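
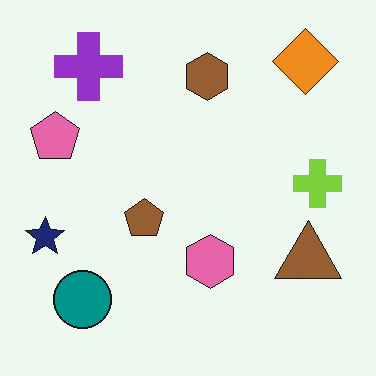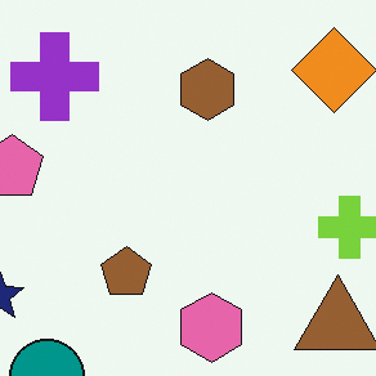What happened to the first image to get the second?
The image was cropped to a modestly smaller region and rescaled.

The visible shapes are larger and the field of view is narrower; shapes near the original edges may be partly or wholly outside the frame — a crop-and-rescale.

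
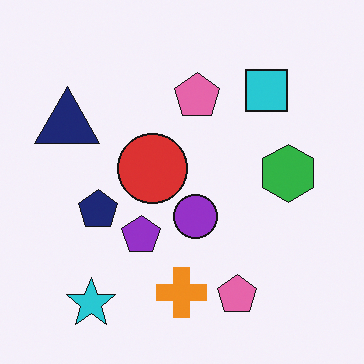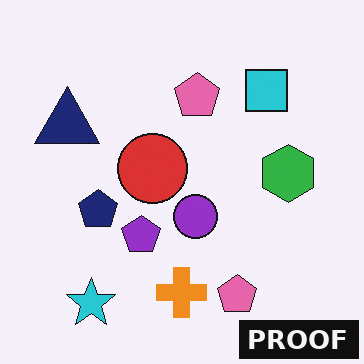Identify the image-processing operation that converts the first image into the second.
The image was watermarked with the text "PROOF" in the lower-right corner.

A dark label reading "PROOF" appears in the lower-right corner.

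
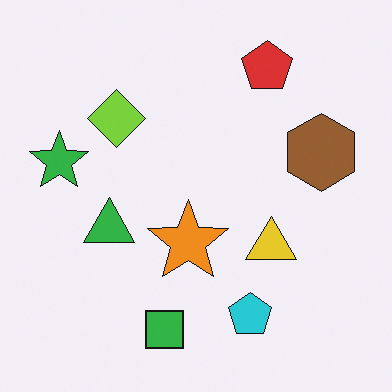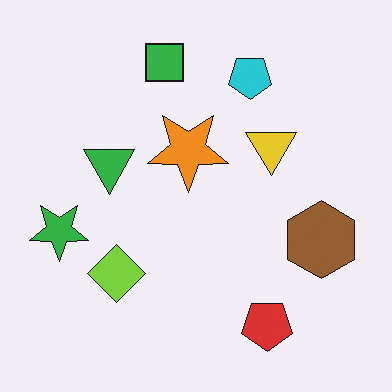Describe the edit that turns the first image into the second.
The image was flipped vertically (top ↔ bottom).

The green square is in the bottom of the first image and the top of the second — shapes on opposite sides of the horizontal midline have swapped in a mirror flip.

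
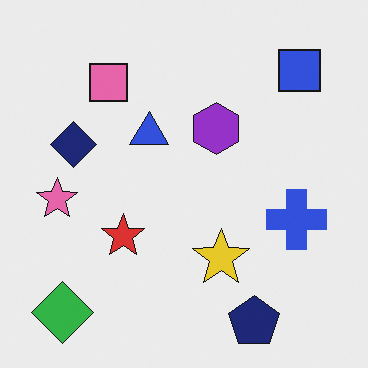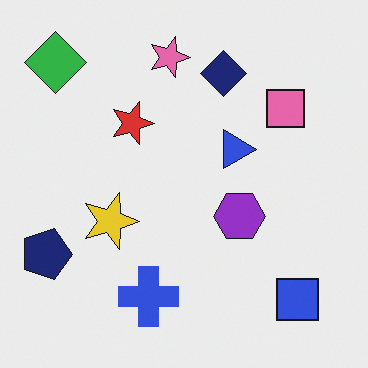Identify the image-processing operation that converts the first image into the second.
The second image is the first rotated 90° clockwise.

The green diamond sits in the bottom-left of the first image and the top-left of the second — consistent with a whole-image 90° clockwise rotation.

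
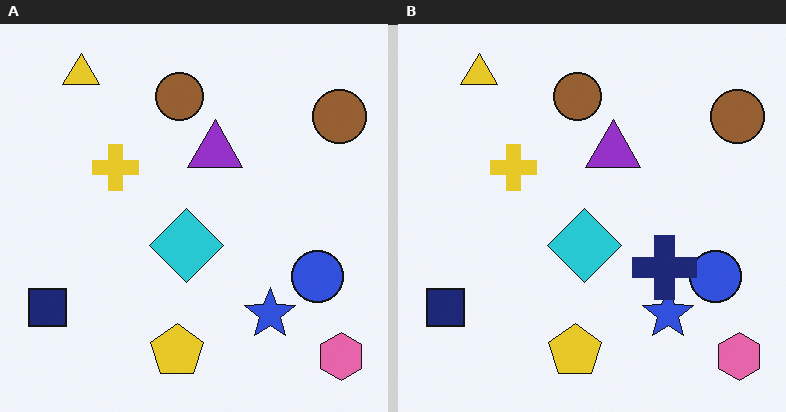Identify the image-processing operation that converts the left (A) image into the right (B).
It was overlaid with an additional navy cross.

A navy cross appears in the right (B) image that is absent from the left (A).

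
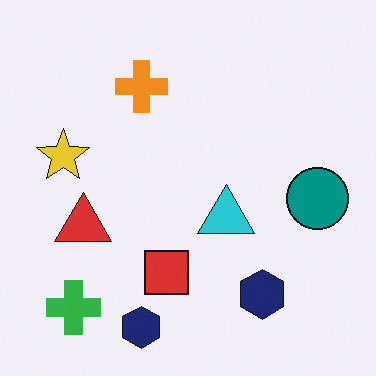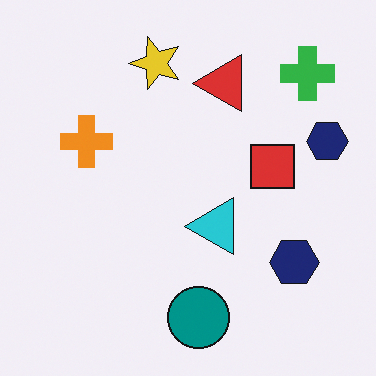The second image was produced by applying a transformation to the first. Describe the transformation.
It was transposed (reflected across the top-left ↔ bottom-right diagonal).

Shapes have swapped their row and column positions — what was in the top-right is now in the bottom-left — a diagonal reflection.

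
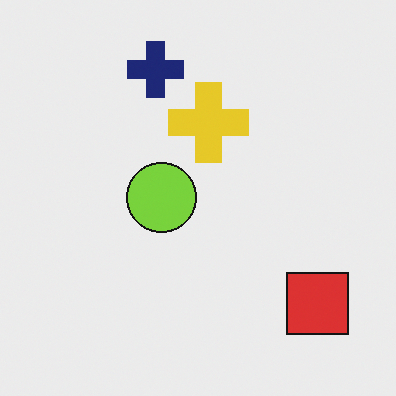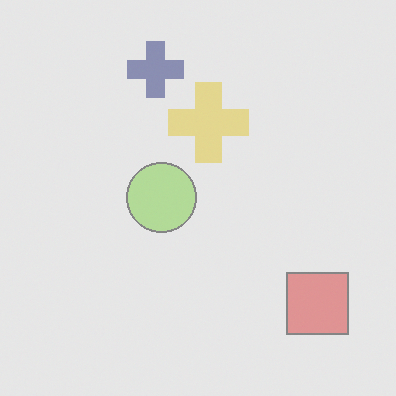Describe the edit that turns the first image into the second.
This is the original image given much lower contrast.

Tones are pushed toward mid-grey across the whole image — a global contrast change.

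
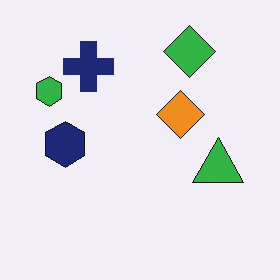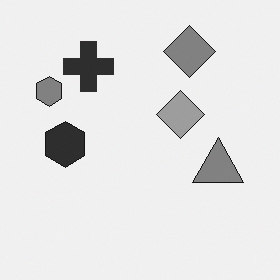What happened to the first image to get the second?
The transformation is: converted to grayscale.

All color is removed — every shape is now a shade of grey.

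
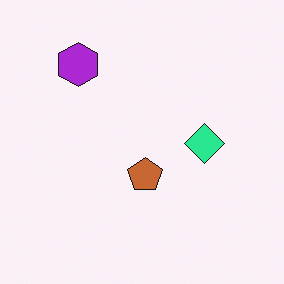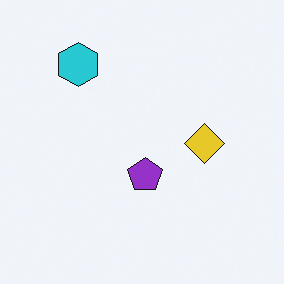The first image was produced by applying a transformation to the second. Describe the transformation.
This is the original image hue-shifted noticeably.

Every shape's color has rotated by the same amount around the hue wheel — a uniform hue shift.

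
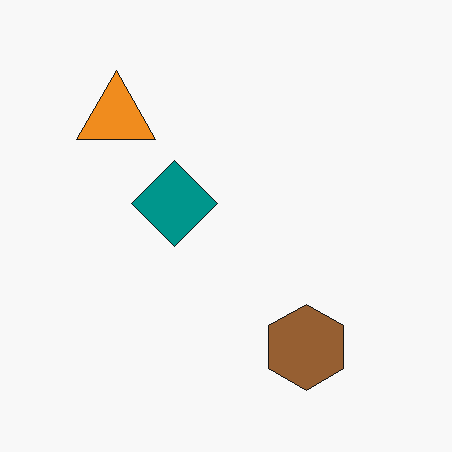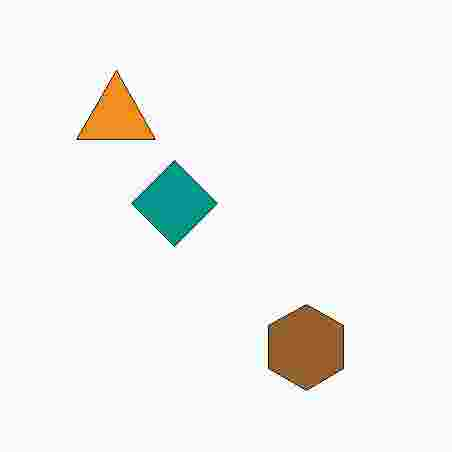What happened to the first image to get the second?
The transformation is: heavily JPEG-compressed with obvious blocking artifacts.

Blocky 8×8 compression artifacts appear around shape edges and the flat background shows ringing — characteristic JPEG degradation.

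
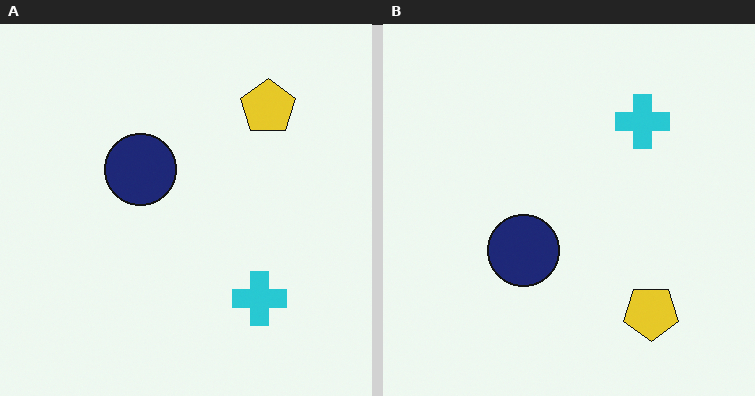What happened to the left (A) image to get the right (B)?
The image was flipped vertically (top ↔ bottom).

The yellow pentagon is in the top-right of the left (A) image and the bottom-right of the right (B) — shapes on opposite sides of the horizontal midline have swapped in a mirror flip.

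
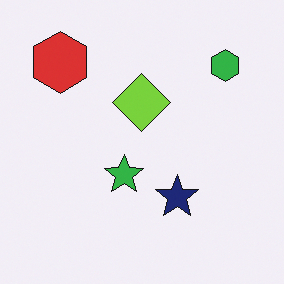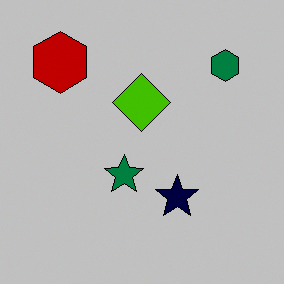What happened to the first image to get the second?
It was aggressively posterized.

Each flat color has snapped to a coarser quantized level — most visibly, the near-white background has dropped to a flat grey.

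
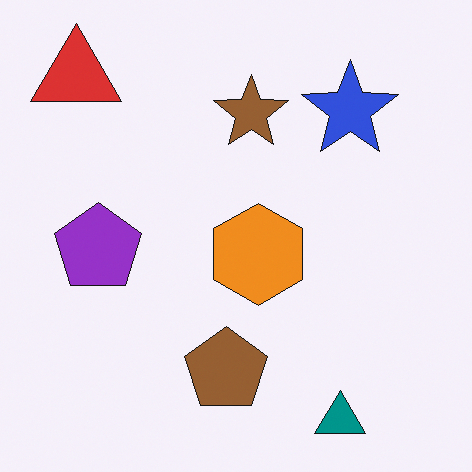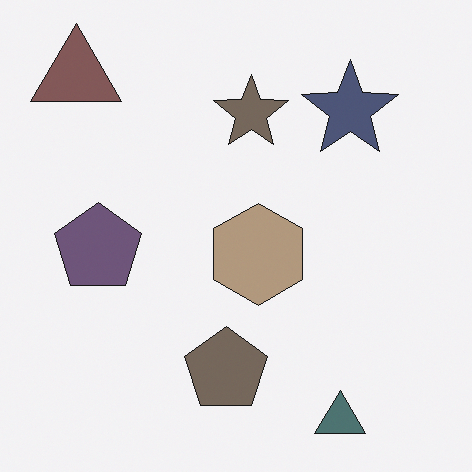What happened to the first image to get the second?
It was made much more muted (saturation change).

All colors are more muted and greyish — a global saturation change.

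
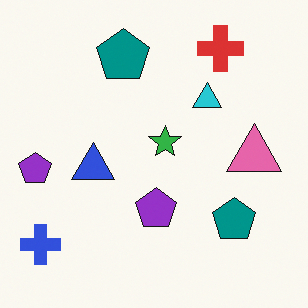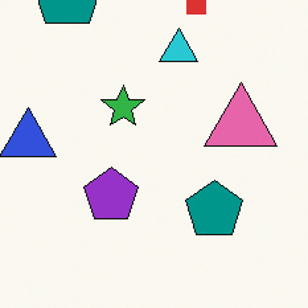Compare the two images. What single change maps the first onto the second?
Cropped to a modestly smaller region and rescaled.

The visible shapes are larger and the field of view is narrower; shapes near the original edges may be partly or wholly outside the frame — a crop-and-rescale.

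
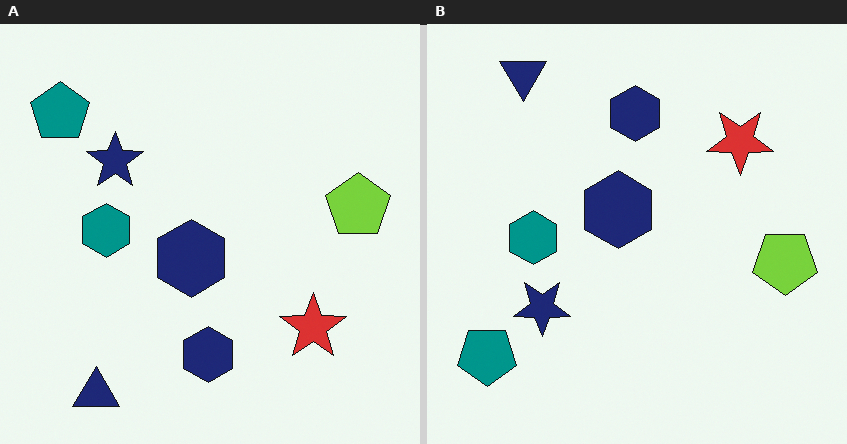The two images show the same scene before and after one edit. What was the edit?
The image was flipped vertically (top ↔ bottom).

The navy triangle is in the bottom-left of the left (A) image and the top-left of the right (B) — shapes on opposite sides of the horizontal midline have swapped in a mirror flip.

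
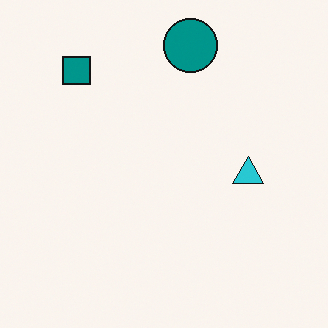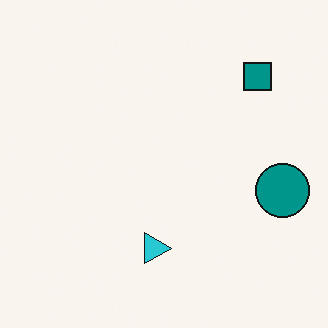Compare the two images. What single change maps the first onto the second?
The second image is the first rotated 90° clockwise.

The teal square sits in the top-left of the first image and the top-right of the second — consistent with a whole-image 90° clockwise rotation.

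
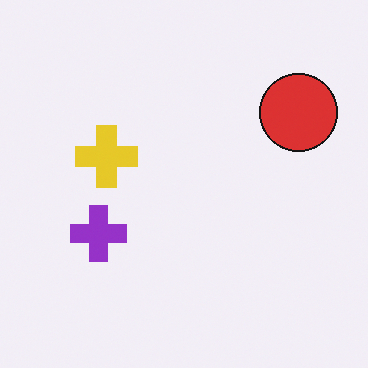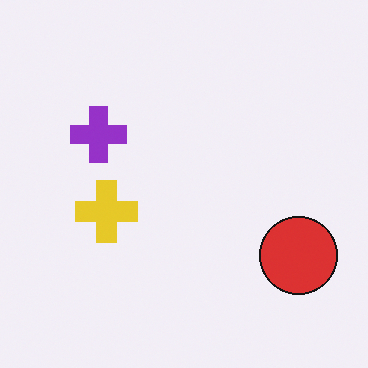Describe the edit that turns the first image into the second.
This is the original image flipped vertically (top ↔ bottom).

The red circle is in the top-right of the first image and the bottom-right of the second — shapes on opposite sides of the horizontal midline have swapped in a mirror flip.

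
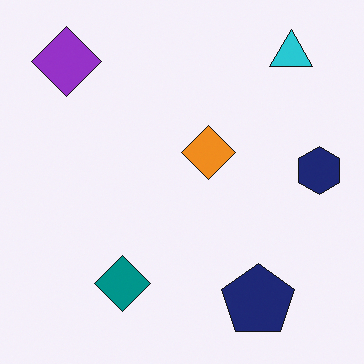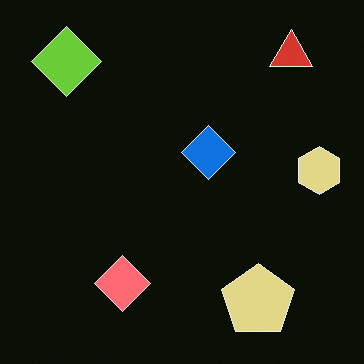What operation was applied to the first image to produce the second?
It was color-inverted (negative).

The light background has become dark and every shape's color is its complement — a photographic negative.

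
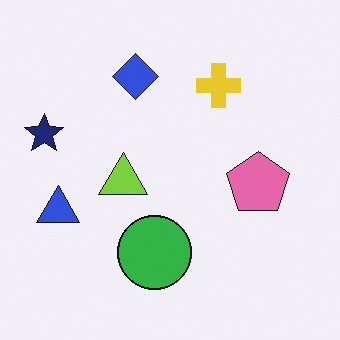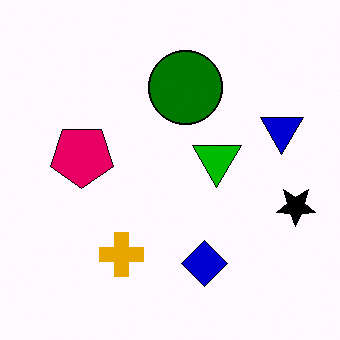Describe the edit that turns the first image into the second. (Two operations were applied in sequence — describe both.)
It was rotated 180°, then given much higher contrast.

The navy star sits in the left of the first image and the right of the second — consistent with a whole-image 180° rotation. Tones are pushed away from mid-grey across the whole image — a global contrast change.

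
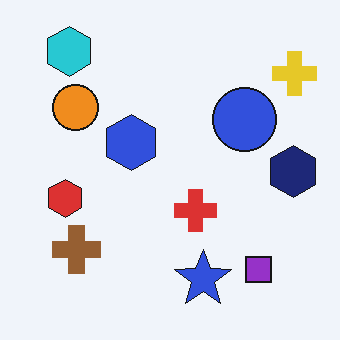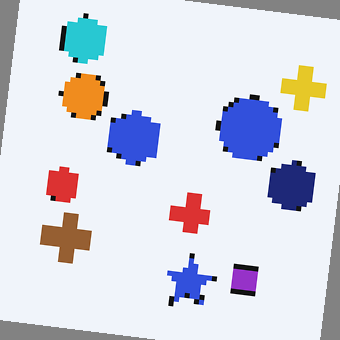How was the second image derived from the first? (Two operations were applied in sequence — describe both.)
Lightly pixelated (a mild mosaic effect), then rotated clockwise by a few degrees.

Shapes are reduced to large square blocks; fine edges and outlines are lost — a downscale-then-upscale (mosaic) effect. Every shape is tilted by the same angle and the image corners show triangular fill wedges — a whole-image rotation by a non-right angle.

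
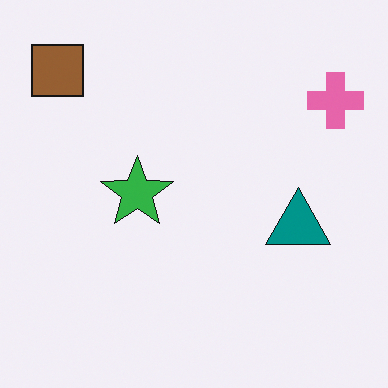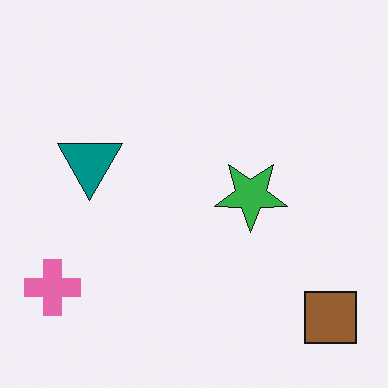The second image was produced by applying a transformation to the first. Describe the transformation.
Rotated 180°.

The brown square sits in the top-left of the first image and the bottom-right of the second — consistent with a whole-image 180° rotation.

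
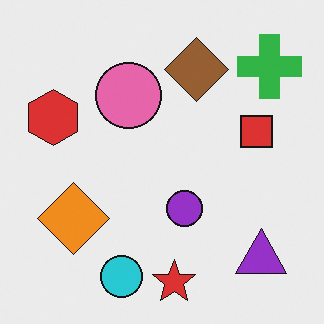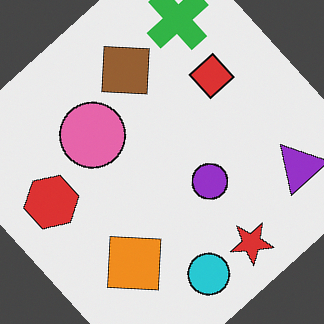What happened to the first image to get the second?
The transformation is: rotated counter-clockwise by a large amount — several tens of degrees.

Every shape is tilted by the same angle and the image corners show triangular fill wedges — a whole-image rotation by a non-right angle.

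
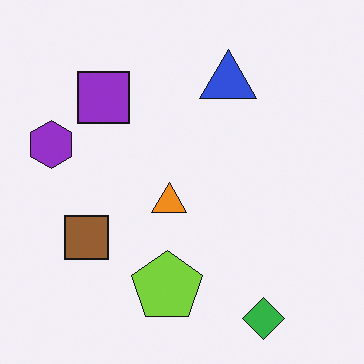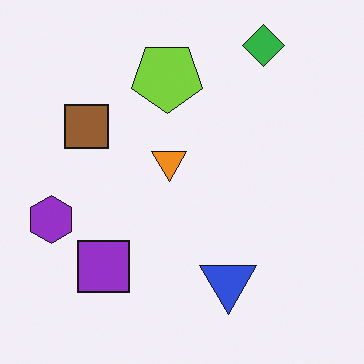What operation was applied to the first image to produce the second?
The image was flipped vertically (top ↔ bottom).

The green diamond is in the bottom-right of the first image and the top-right of the second — shapes on opposite sides of the horizontal midline have swapped in a mirror flip.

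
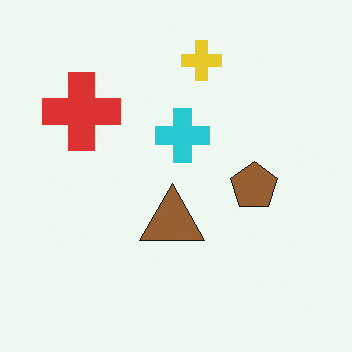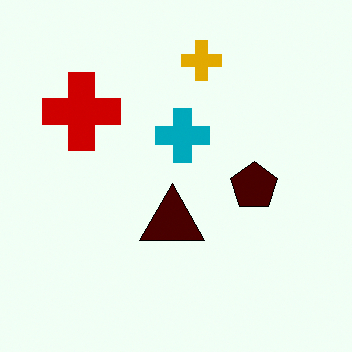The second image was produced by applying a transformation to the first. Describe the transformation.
It was given much higher contrast.

Tones are pushed away from mid-grey across the whole image — a global contrast change.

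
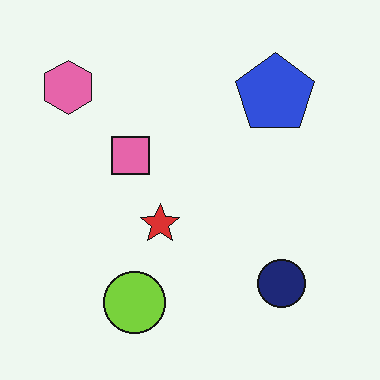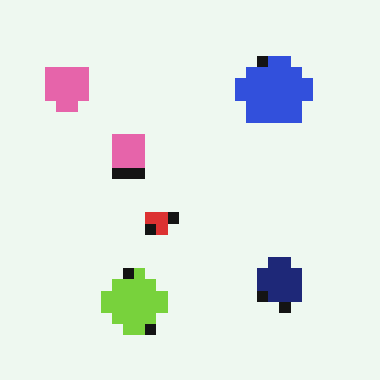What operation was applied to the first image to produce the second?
The transformation is: heavily pixelated into large blocks.

Shapes are reduced to large square blocks; fine edges and outlines are lost — a downscale-then-upscale (mosaic) effect.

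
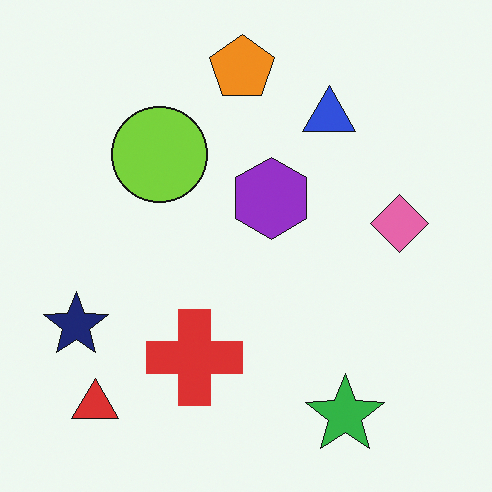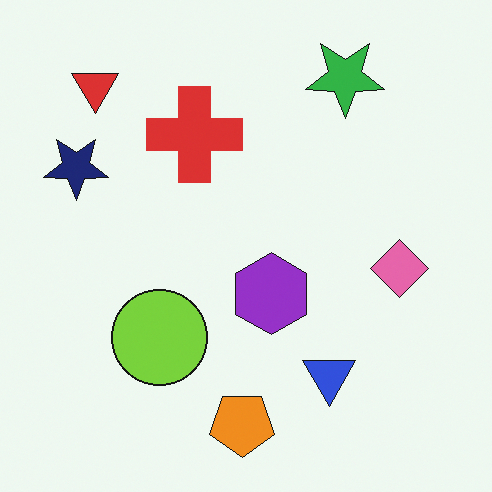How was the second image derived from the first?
The second image is the first flipped vertically (top ↔ bottom).

The orange pentagon is in the top of the first image and the bottom of the second — shapes on opposite sides of the horizontal midline have swapped in a mirror flip.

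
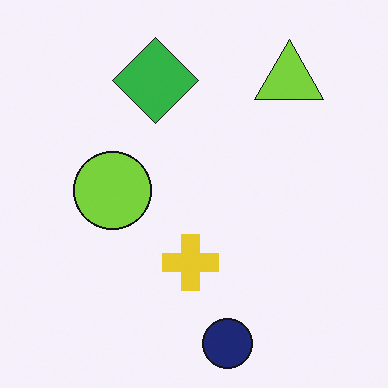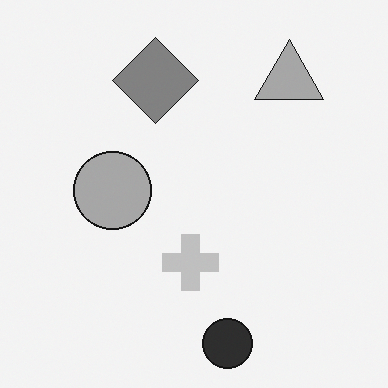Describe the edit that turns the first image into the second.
The transformation is: converted to grayscale.

All color is removed — every shape is now a shade of grey.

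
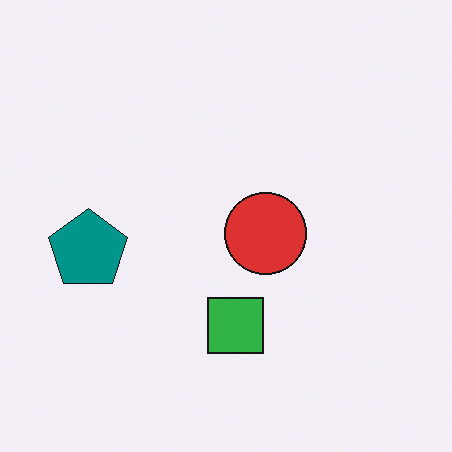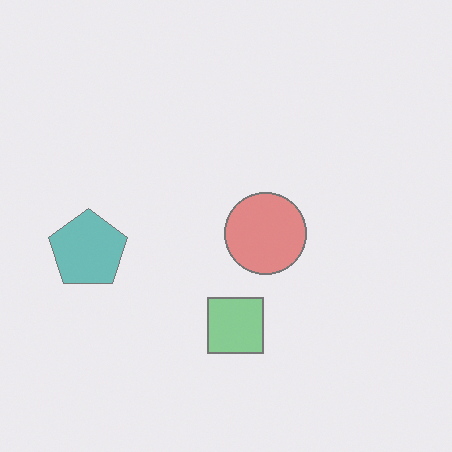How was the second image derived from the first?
It was washed out (contrast reduced).

Tones are pushed toward mid-grey across the whole image — a global contrast change.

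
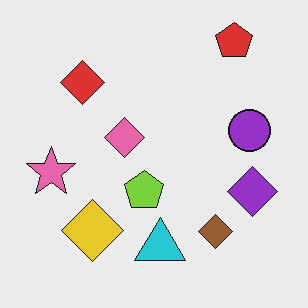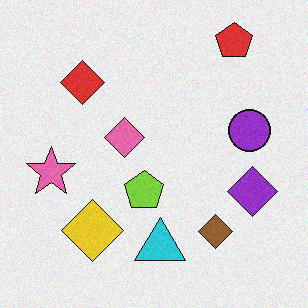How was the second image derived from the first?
The image was degraded with a light layer of grain.

Random speckle covers the whole image, including the flat background.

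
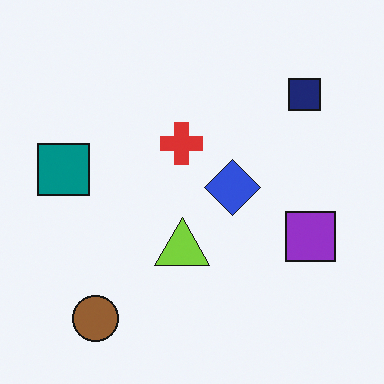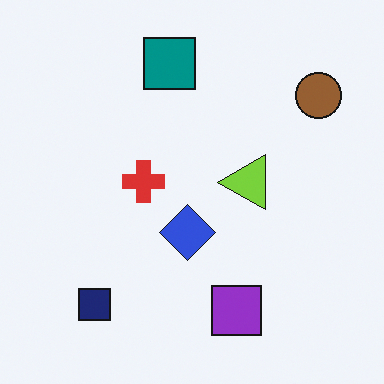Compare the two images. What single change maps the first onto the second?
The transformation is: transposed (reflected across the top-left ↔ bottom-right diagonal).

Shapes have swapped their row and column positions — what was in the top-right is now in the bottom-left — a diagonal reflection.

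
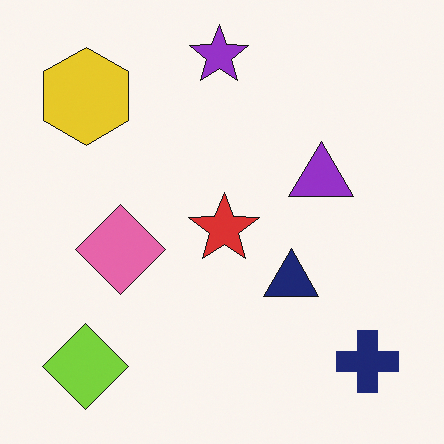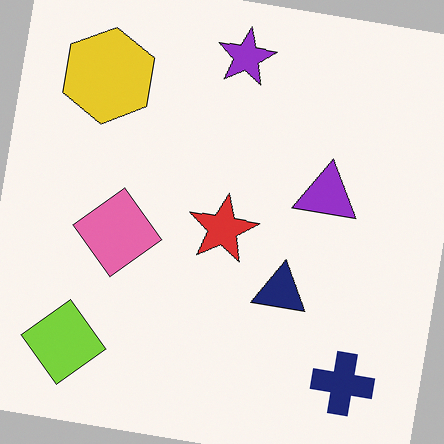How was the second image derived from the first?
Rotated clockwise by a small amount.

Every shape is tilted by the same angle and the image corners show triangular fill wedges — a whole-image rotation by a non-right angle.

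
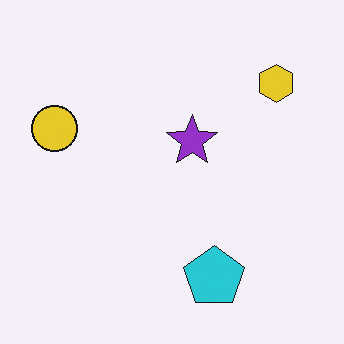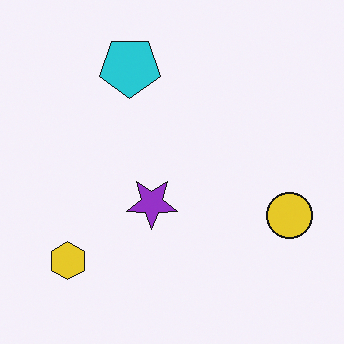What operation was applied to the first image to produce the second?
The image was rotated 180°.

The yellow hexagon sits in the top-right of the first image and the bottom-left of the second — consistent with a whole-image 180° rotation.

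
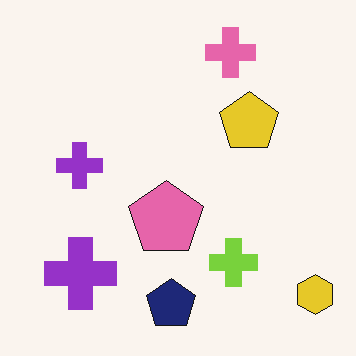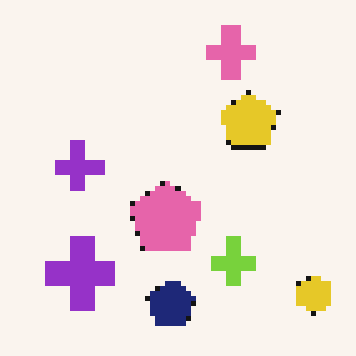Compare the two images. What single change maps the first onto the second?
The second image is the first mildly pixelated.

Shapes are reduced to large square blocks; fine edges and outlines are lost — a downscale-then-upscale (mosaic) effect.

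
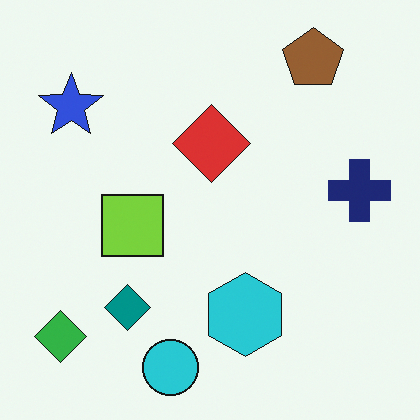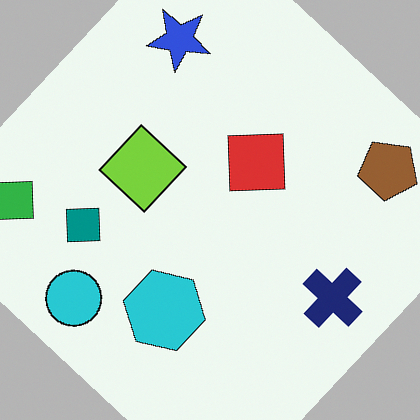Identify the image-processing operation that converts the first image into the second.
Rotated clockwise by a large amount — several tens of degrees.

Every shape is tilted by the same angle and the image corners show triangular fill wedges — a whole-image rotation by a non-right angle.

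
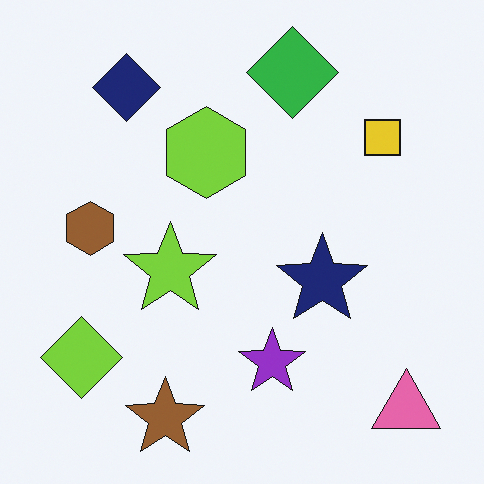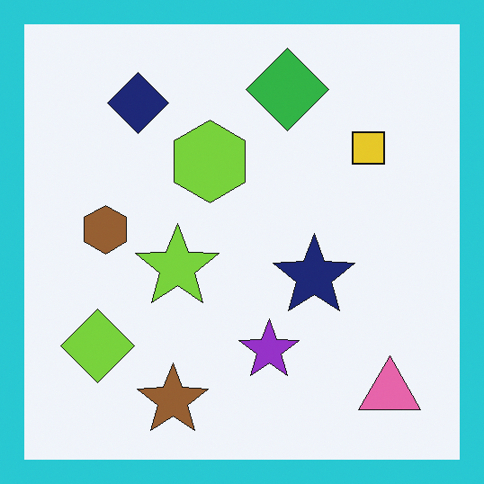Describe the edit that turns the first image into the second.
The second image is the first framed with a cyan border.

A solid cyan frame runs around the edge of the second image, with the content slightly shrunk inside it.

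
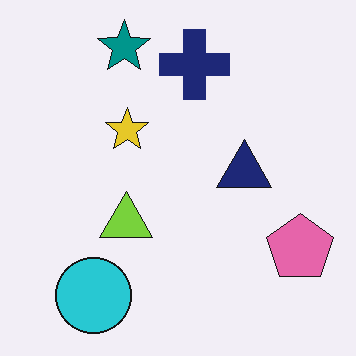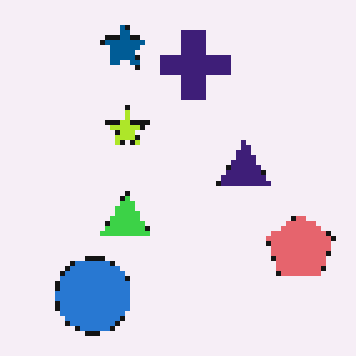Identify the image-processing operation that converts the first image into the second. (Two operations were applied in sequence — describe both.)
The second image is the first hue-shifted slightly, then lightly pixelated (a mild mosaic effect).

Every shape's color has rotated by the same amount around the hue wheel — a uniform hue shift. Shapes are reduced to large square blocks; fine edges and outlines are lost — a downscale-then-upscale (mosaic) effect.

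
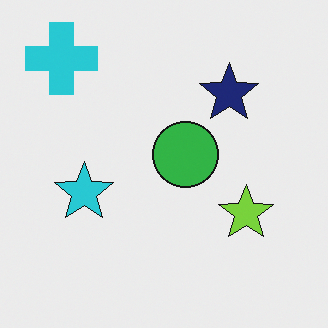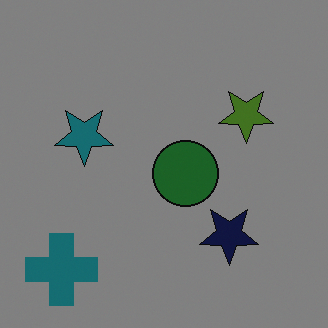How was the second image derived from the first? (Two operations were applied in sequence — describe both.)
The transformation is: noticeably darkened, then flipped vertically (top ↔ bottom).

Every pixel — background and shapes alike — is uniformly darkened. The cyan cross is in the top-left of the first image and the bottom-left of the second — shapes on opposite sides of the horizontal midline have swapped in a mirror flip.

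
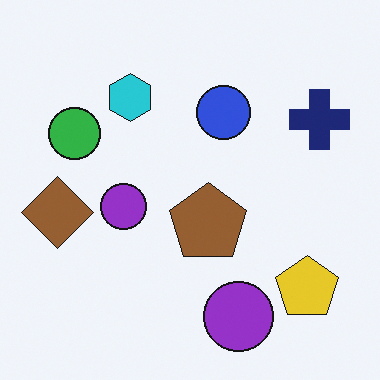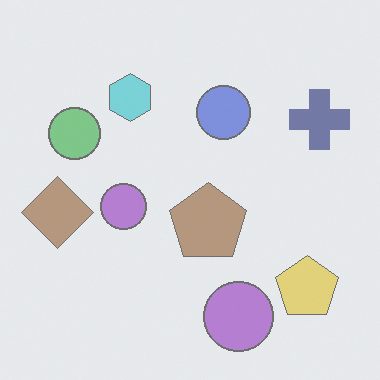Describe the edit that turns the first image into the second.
The image was given much lower contrast.

Tones are pushed toward mid-grey across the whole image — a global contrast change.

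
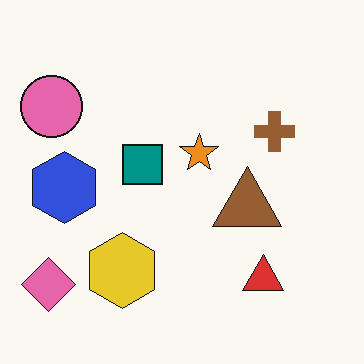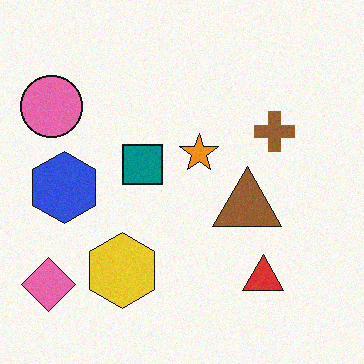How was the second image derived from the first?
Degraded with light additive noise.

Random speckle covers the whole image, including the flat background.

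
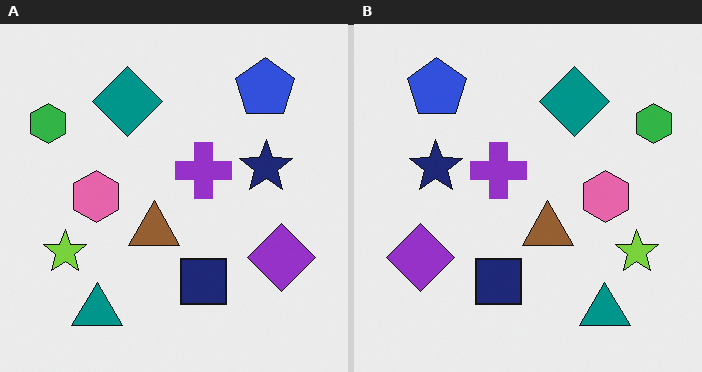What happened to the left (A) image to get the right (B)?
Flipped horizontally (left ↔ right).

The green hexagon is in the top-left of the left (A) image and the top-right of the right (B) — shapes on opposite sides of the vertical midline have swapped in a mirror flip.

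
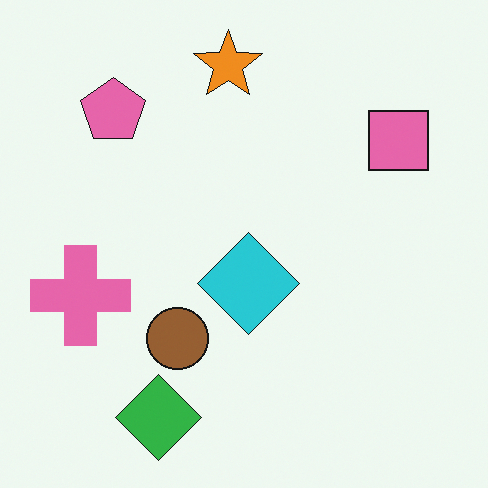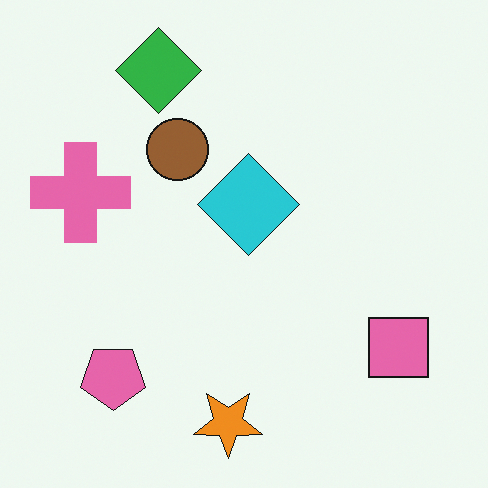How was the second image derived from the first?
It was flipped vertically (top ↔ bottom).

The orange star is in the top of the first image and the bottom of the second — shapes on opposite sides of the horizontal midline have swapped in a mirror flip.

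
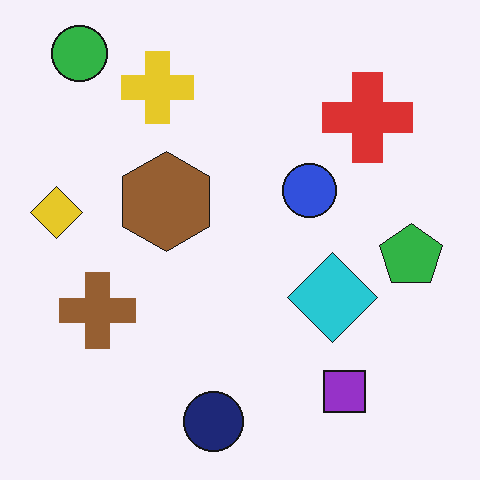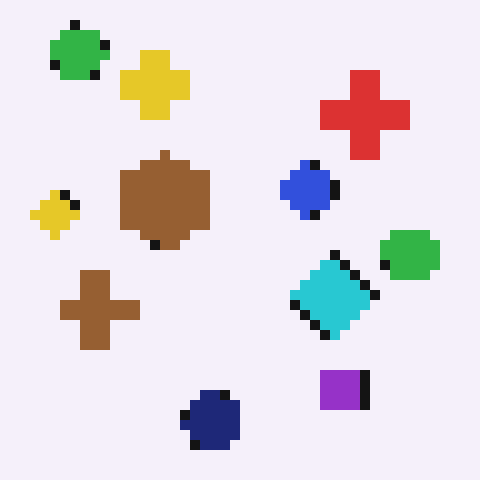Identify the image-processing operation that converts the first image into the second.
This is the original image coarsely pixelated.

Shapes are reduced to large square blocks; fine edges and outlines are lost — a downscale-then-upscale (mosaic) effect.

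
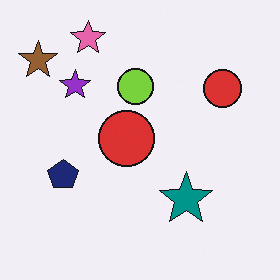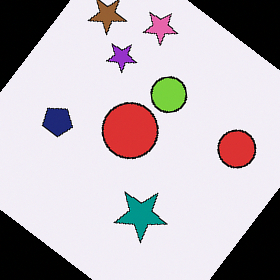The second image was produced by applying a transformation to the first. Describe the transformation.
The image was rotated clockwise by a large amount — several tens of degrees.

Every shape is tilted by the same angle and the image corners show triangular fill wedges — a whole-image rotation by a non-right angle.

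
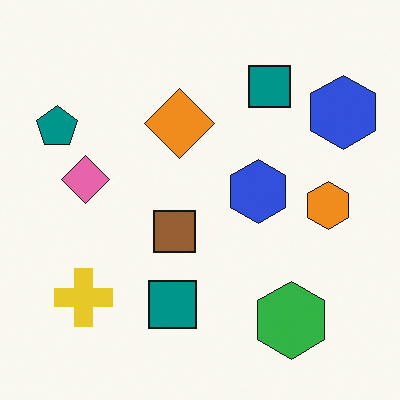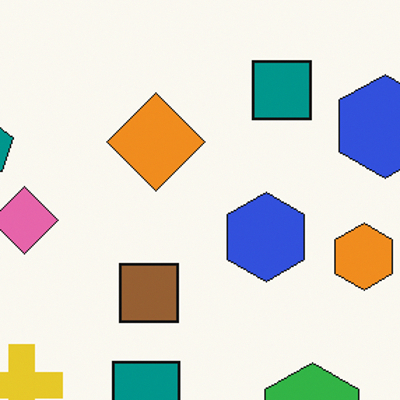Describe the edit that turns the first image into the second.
This is the original image cropped to a modestly smaller region and rescaled.

The visible shapes are larger and the field of view is narrower; shapes near the original edges may be partly or wholly outside the frame — a crop-and-rescale.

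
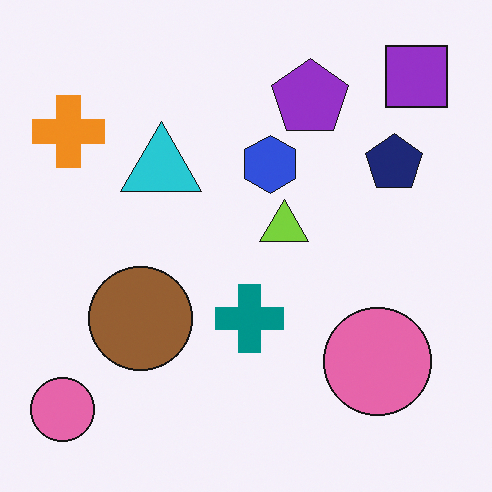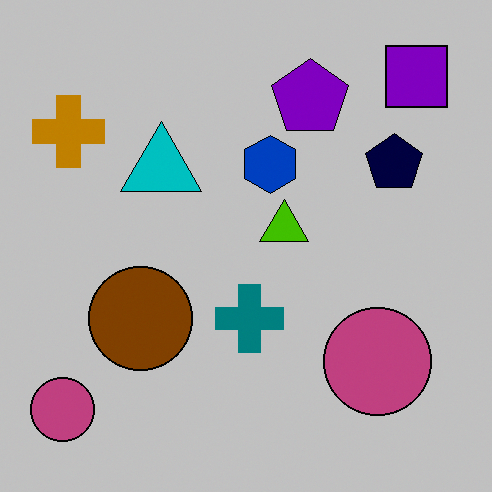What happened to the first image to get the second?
The second image is the first heavily posterized to just a handful of flat colors.

Each flat color has snapped to a coarser quantized level — most visibly, the near-white background has dropped to a flat grey.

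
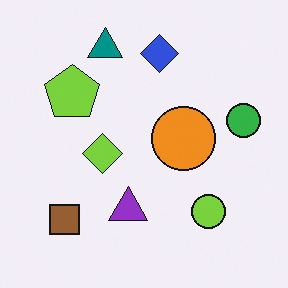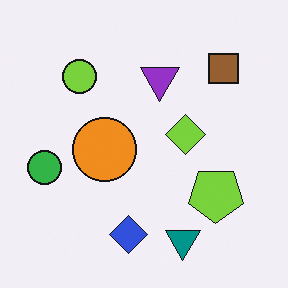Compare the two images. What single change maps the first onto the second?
This is the original image rotated 180°.

The brown square sits in the bottom-left of the first image and the top-right of the second — consistent with a whole-image 180° rotation.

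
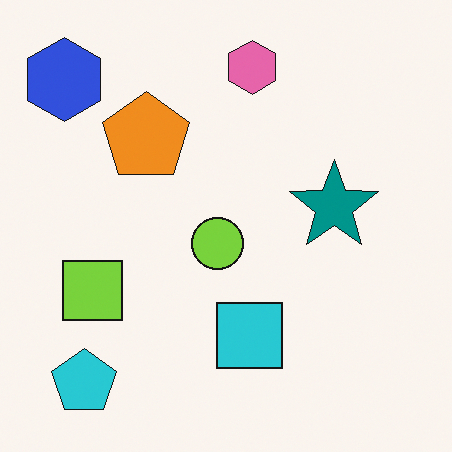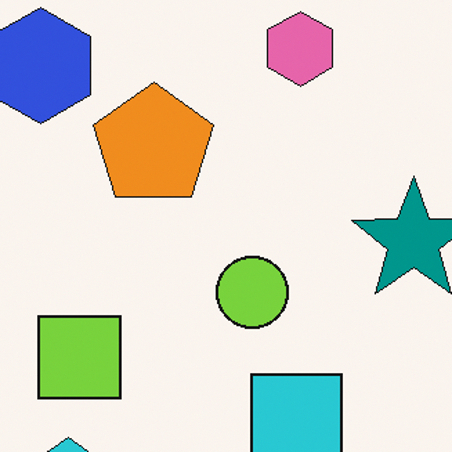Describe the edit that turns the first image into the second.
The transformation is: cropped to a modestly smaller region and rescaled.

The visible shapes are larger and the field of view is narrower; shapes near the original edges may be partly or wholly outside the frame — a crop-and-rescale.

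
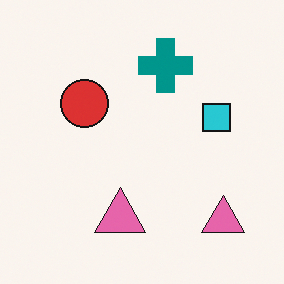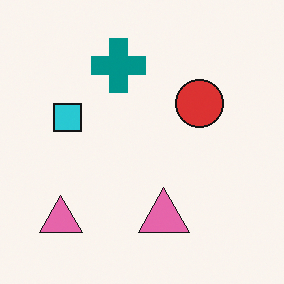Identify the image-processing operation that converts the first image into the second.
It was flipped horizontally (left ↔ right).

The cyan square is in the right of the first image and the left of the second — shapes on opposite sides of the vertical midline have swapped in a mirror flip.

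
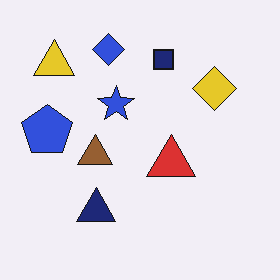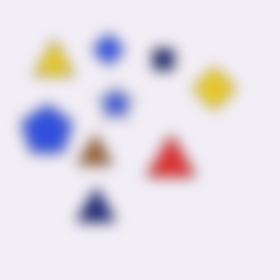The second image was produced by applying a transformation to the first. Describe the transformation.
The second image is the first strongly gaussian-blurred.

Shape edges and outlines are uniformly softened across the whole image.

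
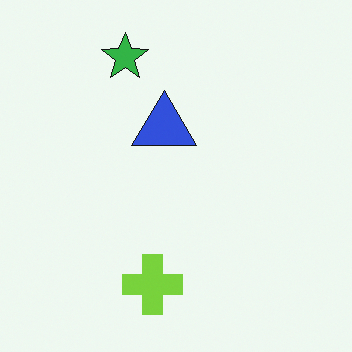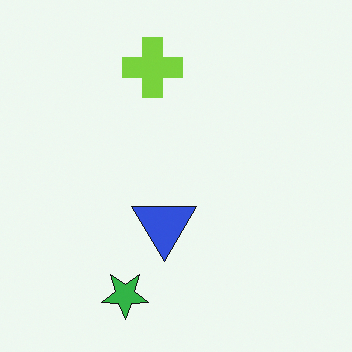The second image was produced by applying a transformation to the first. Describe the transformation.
The second image is the first flipped vertically (top ↔ bottom).

The green star is in the top of the first image and the bottom of the second — shapes on opposite sides of the horizontal midline have swapped in a mirror flip.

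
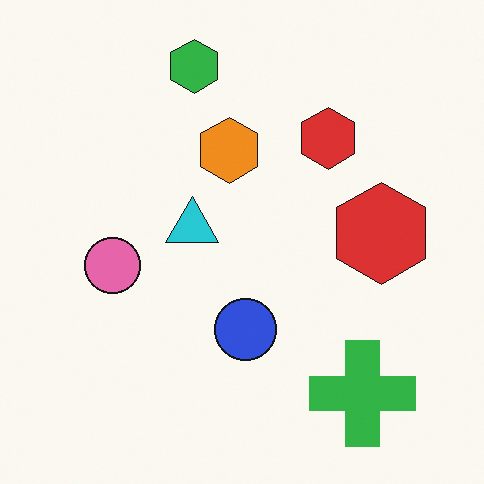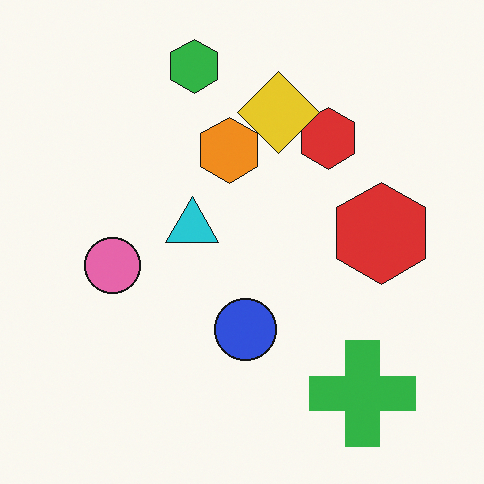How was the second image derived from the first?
It was overlaid with an additional yellow diamond.

A yellow diamond appears in the second image that is absent from the first.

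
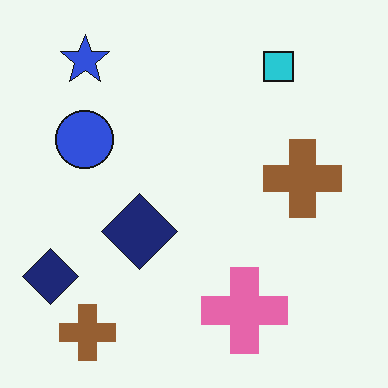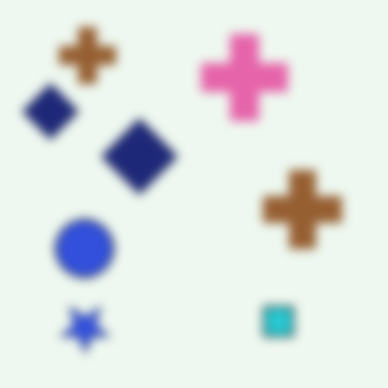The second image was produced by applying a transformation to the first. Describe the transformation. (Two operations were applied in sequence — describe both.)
The transformation is: flipped vertically (top ↔ bottom), then strongly gaussian-blurred.

The blue star is in the top-left of the first image and the bottom-left of the second — shapes on opposite sides of the horizontal midline have swapped in a mirror flip. Shape edges and outlines are uniformly softened across the whole image.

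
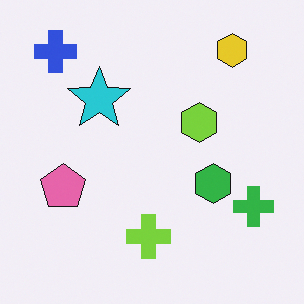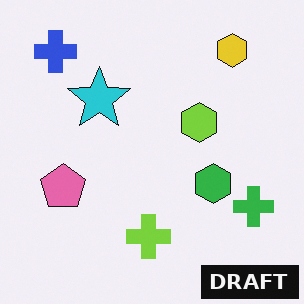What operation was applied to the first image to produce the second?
The second image is the first watermarked with the text "DRAFT" in the lower-right corner.

A dark label reading "DRAFT" appears in the lower-right corner.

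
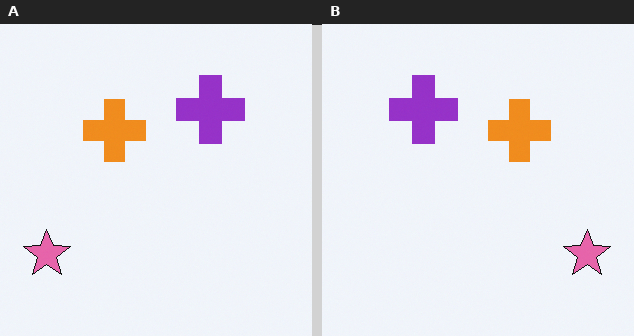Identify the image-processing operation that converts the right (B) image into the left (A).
It was flipped horizontally (left ↔ right).

The pink star is in the bottom-right of the right (B) image and the bottom-left of the left (A) — shapes on opposite sides of the vertical midline have swapped in a mirror flip.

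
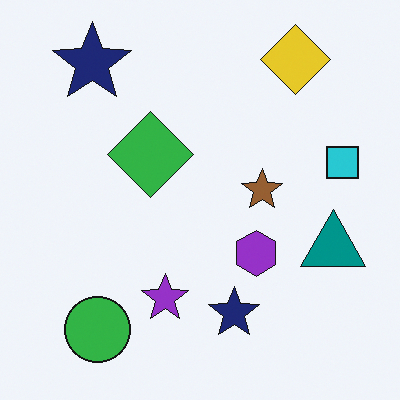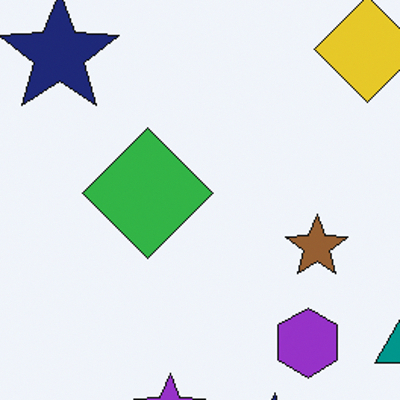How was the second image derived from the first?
This is the original image cropped to a modestly smaller region and rescaled.

The visible shapes are larger and the field of view is narrower; shapes near the original edges may be partly or wholly outside the frame — a crop-and-rescale.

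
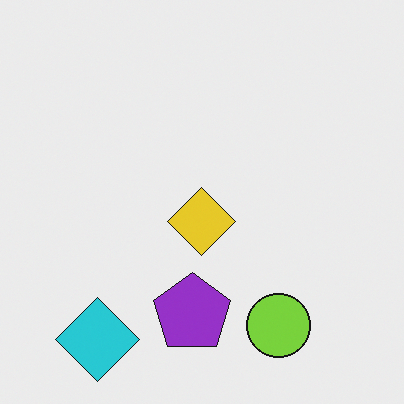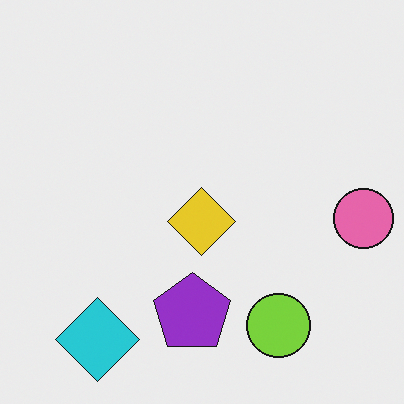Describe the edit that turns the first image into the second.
The transformation is: overlaid with an additional pink circle.

A pink circle appears in the second image that is absent from the first.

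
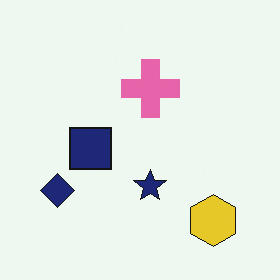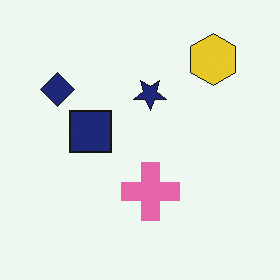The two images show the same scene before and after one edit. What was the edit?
The second image is the first flipped vertically (top ↔ bottom).

The yellow hexagon is in the bottom-right of the first image and the top-right of the second — shapes on opposite sides of the horizontal midline have swapped in a mirror flip.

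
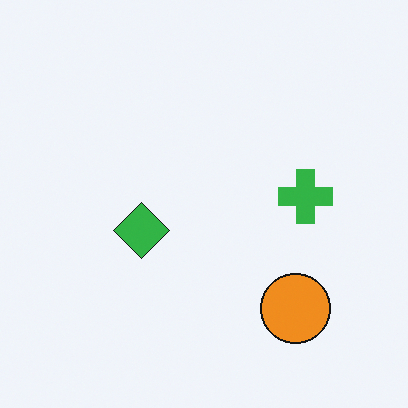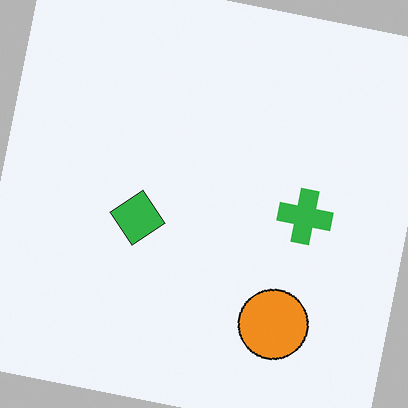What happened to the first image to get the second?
This is the original image rotated clockwise by a slight angle.

Every shape is tilted by the same angle and the image corners show triangular fill wedges — a whole-image rotation by a non-right angle.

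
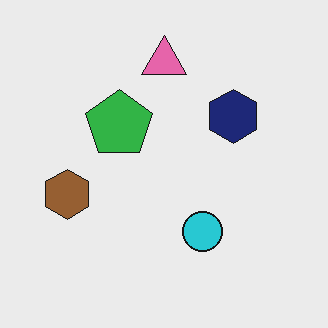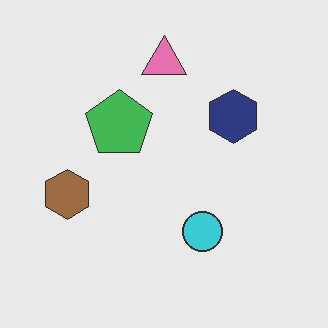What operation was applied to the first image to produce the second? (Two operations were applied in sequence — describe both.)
It was given moderate JPEG compression, then given slightly reduced contrast.

Blocky 8×8 compression artifacts appear around shape edges and the flat background shows ringing — characteristic JPEG degradation. Tones are pushed toward mid-grey across the whole image — a global contrast change.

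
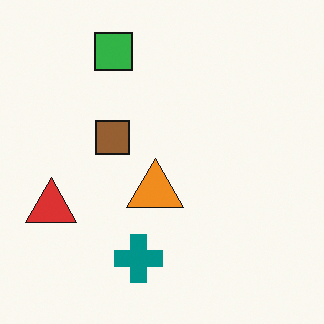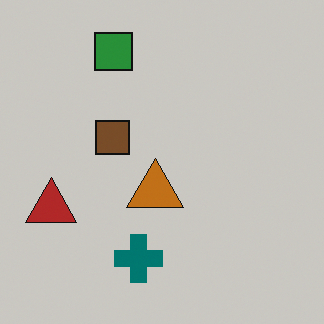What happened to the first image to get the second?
This is the original image darkened a little.

Every pixel — background and shapes alike — is uniformly darkened.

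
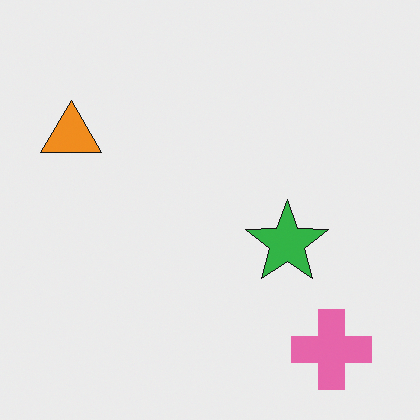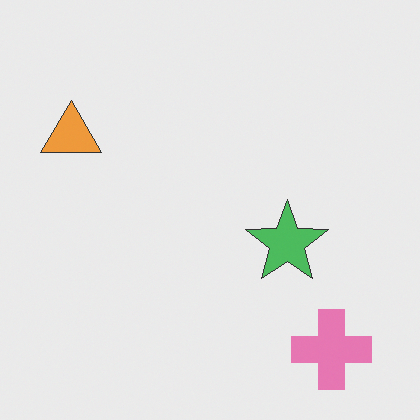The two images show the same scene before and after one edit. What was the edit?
It was given slightly reduced contrast.

Tones are pushed toward mid-grey across the whole image — a global contrast change.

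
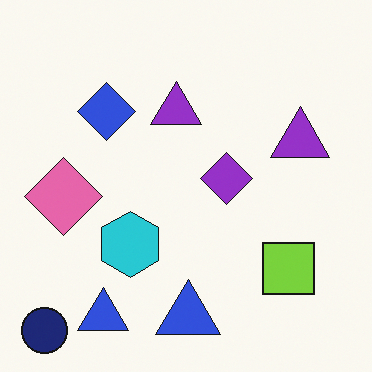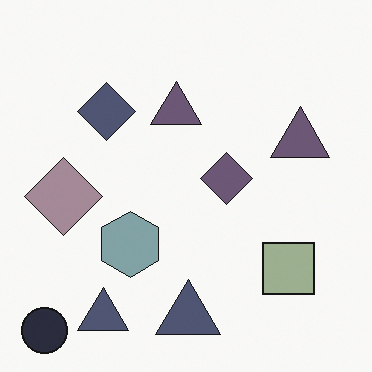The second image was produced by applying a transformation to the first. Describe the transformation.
The image was made much more muted (saturation change).

All colors are more muted and greyish — a global saturation change.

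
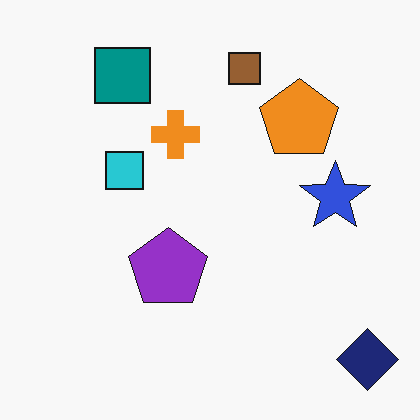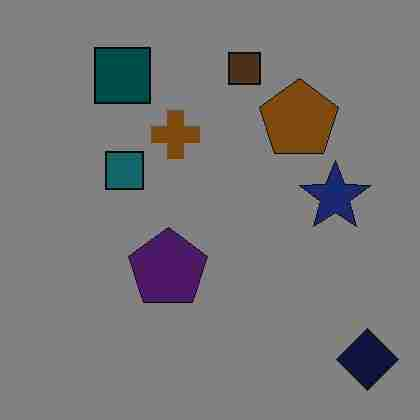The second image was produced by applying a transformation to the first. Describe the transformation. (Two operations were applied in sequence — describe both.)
Noticeably darkened, then heavily JPEG-compressed with obvious blocking artifacts.

Every pixel — background and shapes alike — is uniformly darkened. Blocky 8×8 compression artifacts appear around shape edges and the flat background shows ringing — characteristic JPEG degradation.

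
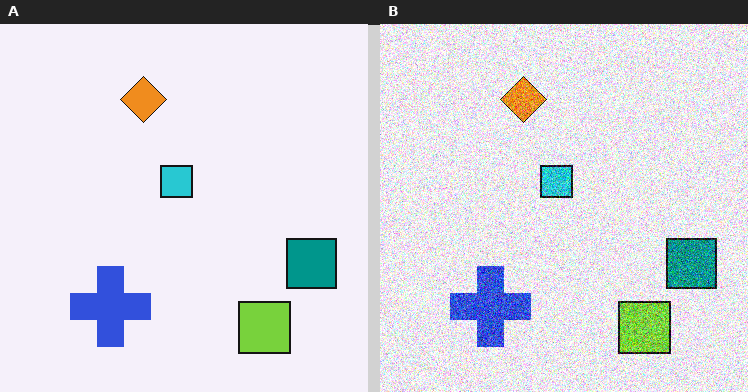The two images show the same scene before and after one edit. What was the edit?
Degraded with heavy additive noise.

Random speckle covers the whole image, including the flat background.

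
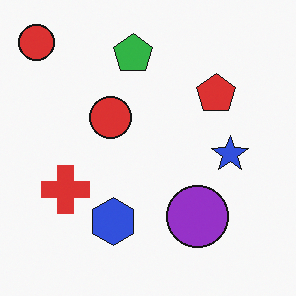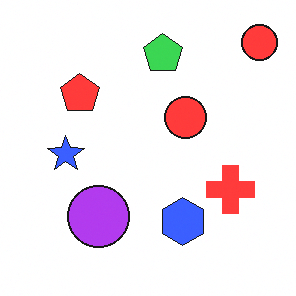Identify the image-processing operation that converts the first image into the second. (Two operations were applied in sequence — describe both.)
It was flipped horizontally (left ↔ right), then slightly brightened.

The red cross is in the left of the first image and the right of the second — shapes on opposite sides of the vertical midline have swapped in a mirror flip. Every pixel — background and shapes alike — is uniformly brightened.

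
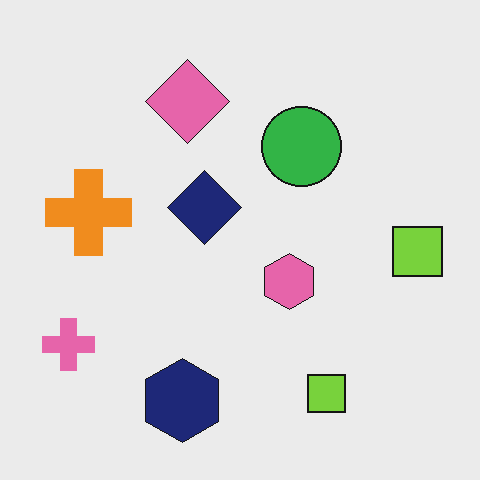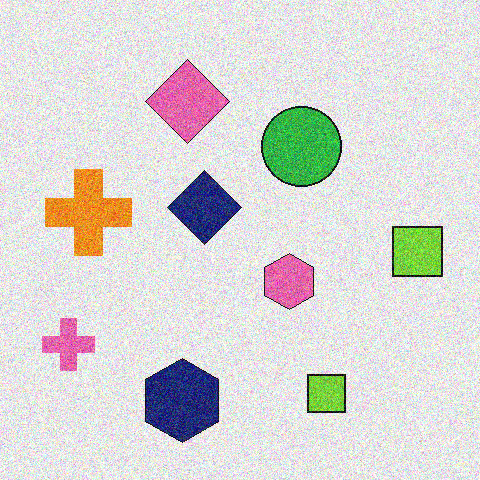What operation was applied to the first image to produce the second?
The transformation is: degraded with strong gaussian noise.

Random speckle covers the whole image, including the flat background.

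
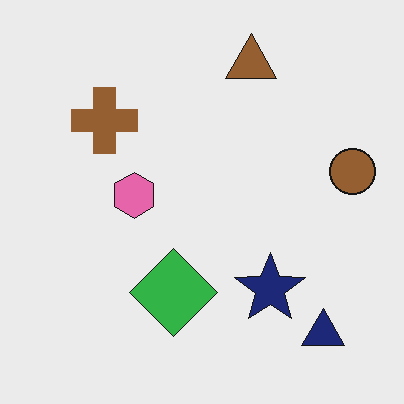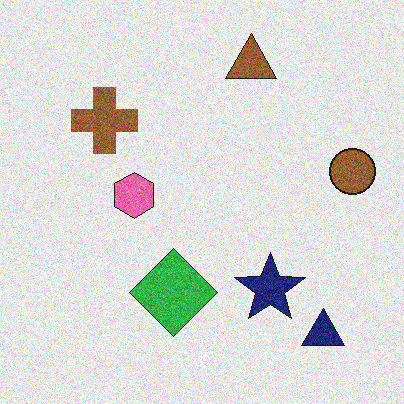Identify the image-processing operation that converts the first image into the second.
The second image is the first degraded with moderate additive noise.

Random speckle covers the whole image, including the flat background.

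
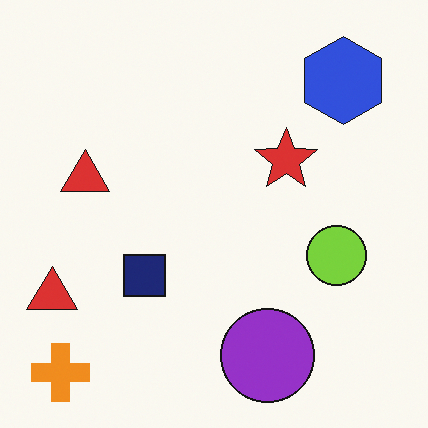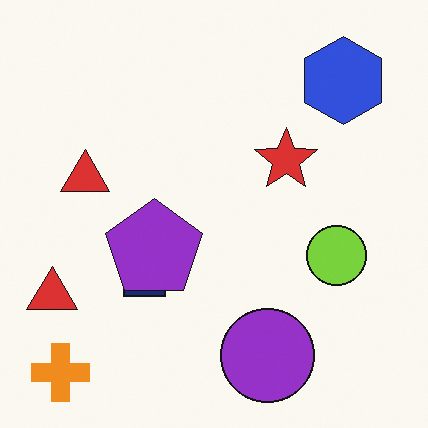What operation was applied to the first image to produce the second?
The image was overlaid with an additional purple pentagon.

A purple pentagon appears in the second image that is absent from the first.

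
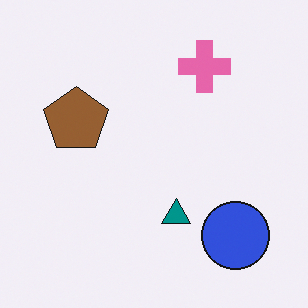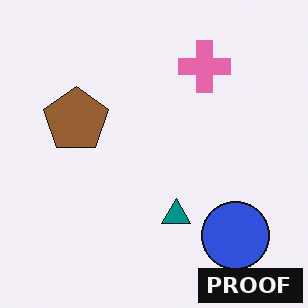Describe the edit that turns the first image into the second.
It was watermarked with the text "PROOF" in the lower-right corner.

A dark label reading "PROOF" appears in the lower-right corner.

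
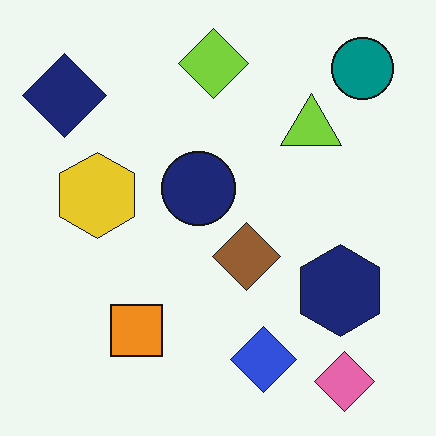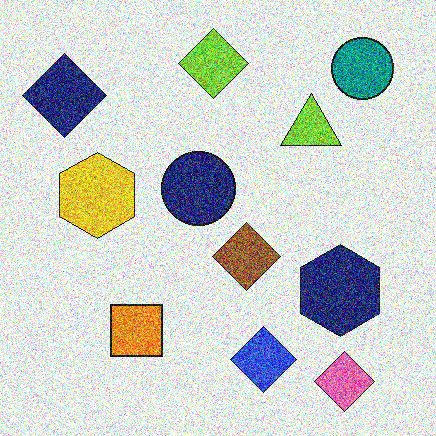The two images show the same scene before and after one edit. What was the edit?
Degraded with strong gaussian noise.

Random speckle covers the whole image, including the flat background.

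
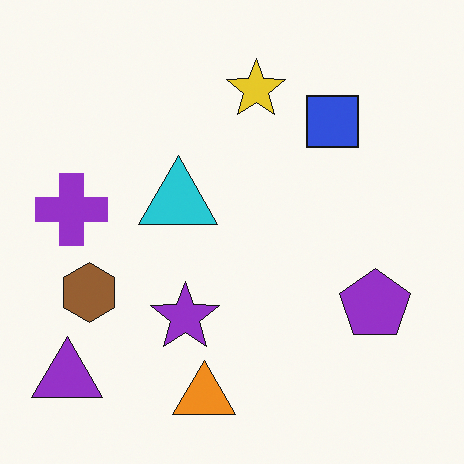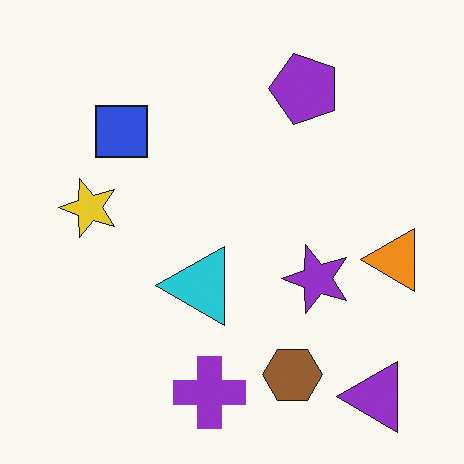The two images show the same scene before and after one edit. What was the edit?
The second image is the first rotated 90° counter-clockwise.

The purple triangle sits in the bottom-left of the first image and the bottom-right of the second — consistent with a whole-image 90° counter-clockwise rotation.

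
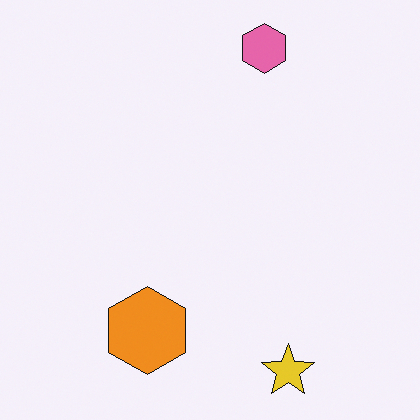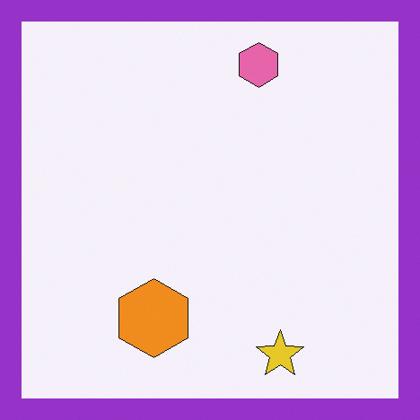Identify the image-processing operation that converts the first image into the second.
The second image is the first framed with a purple border.

A solid purple frame runs around the edge of the second image, with the content slightly shrunk inside it.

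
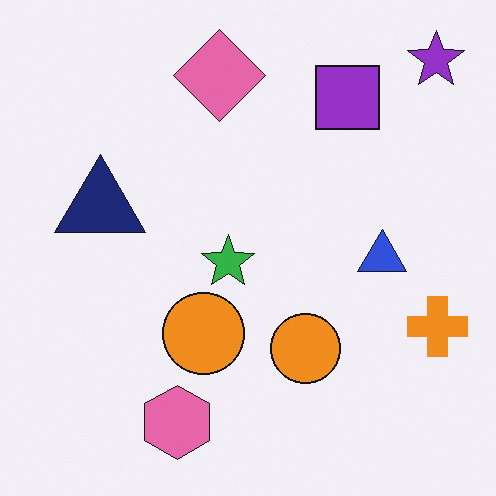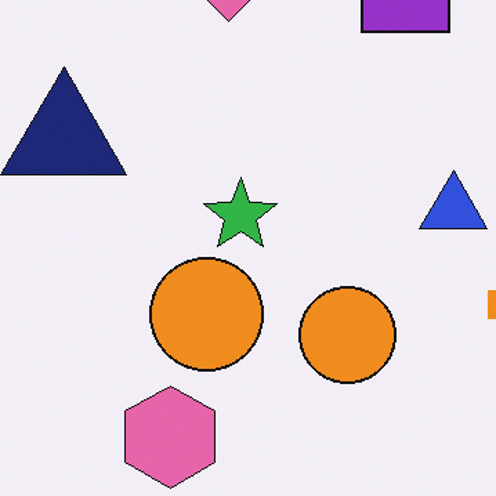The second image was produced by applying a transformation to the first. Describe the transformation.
The second image is the first cropped to a modestly smaller region and rescaled.

The visible shapes are larger and the field of view is narrower; shapes near the original edges may be partly or wholly outside the frame — a crop-and-rescale.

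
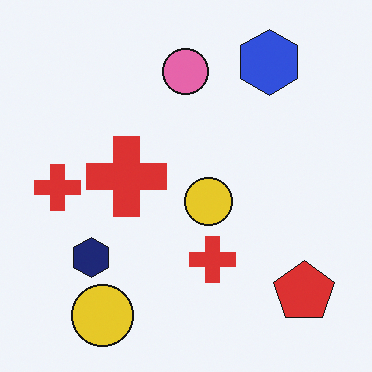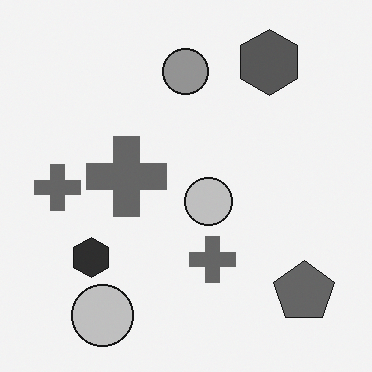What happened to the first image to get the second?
The second image is the first converted to grayscale.

All color is removed — every shape is now a shade of grey.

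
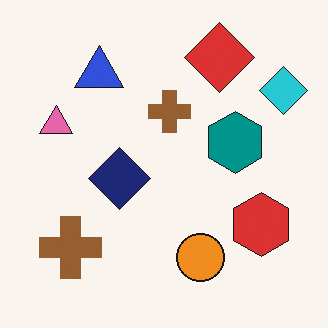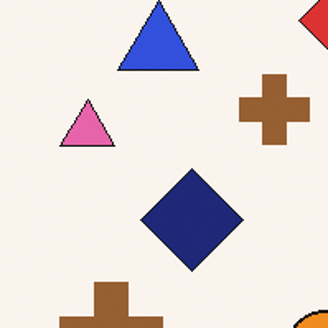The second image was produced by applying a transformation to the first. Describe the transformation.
The image was cropped to a noticeably smaller region and rescaled.

The visible shapes are larger and the field of view is narrower; shapes near the original edges may be partly or wholly outside the frame — a crop-and-rescale.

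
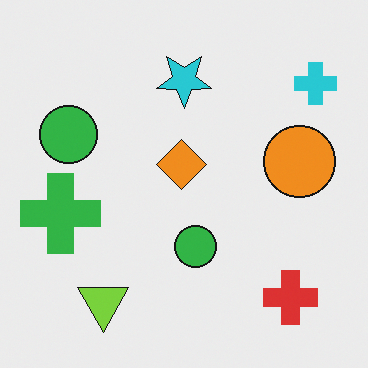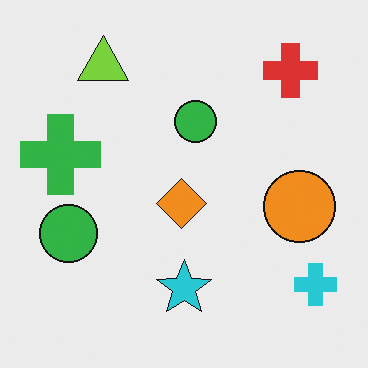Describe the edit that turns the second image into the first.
The image was flipped vertically (top ↔ bottom).

The lime triangle is in the top-left of the second image and the bottom-left of the first — shapes on opposite sides of the horizontal midline have swapped in a mirror flip.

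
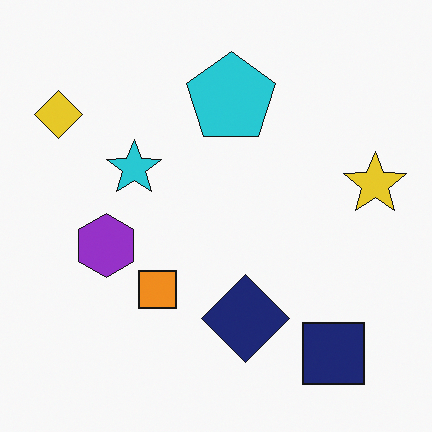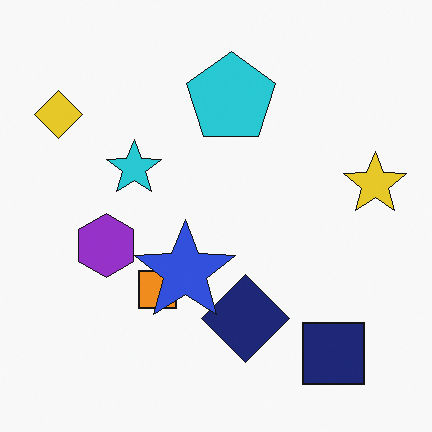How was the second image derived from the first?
The image was overlaid with an additional blue star.

A blue star appears in the second image that is absent from the first.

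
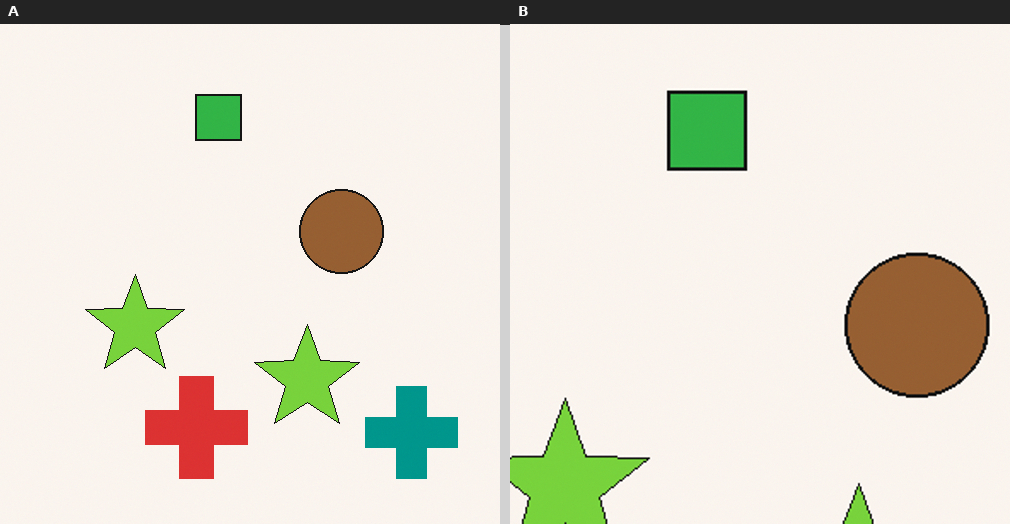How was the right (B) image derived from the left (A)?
Cropped to a noticeably smaller region and rescaled.

The visible shapes are larger and the field of view is narrower; shapes near the original edges may be partly or wholly outside the frame — a crop-and-rescale.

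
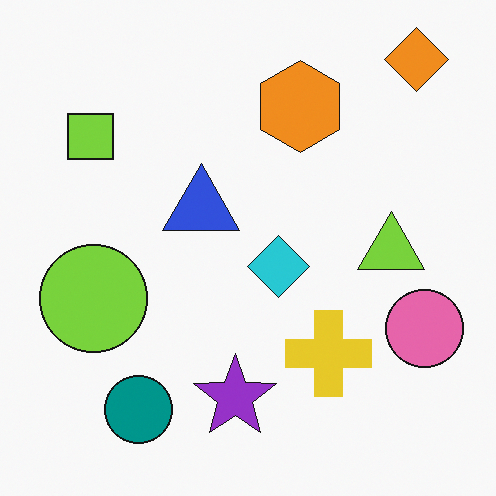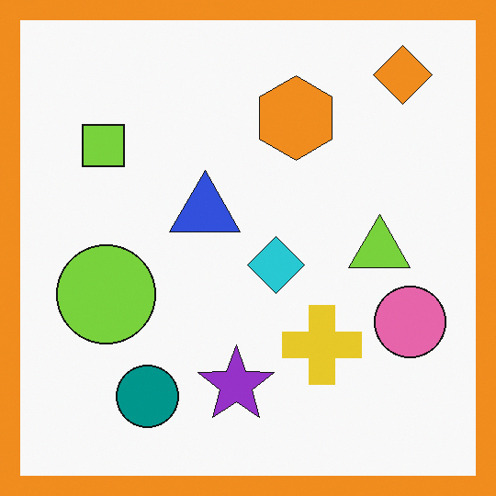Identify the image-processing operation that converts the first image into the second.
The second image is the first framed with a orange border.

A solid orange frame runs around the edge of the second image, with the content slightly shrunk inside it.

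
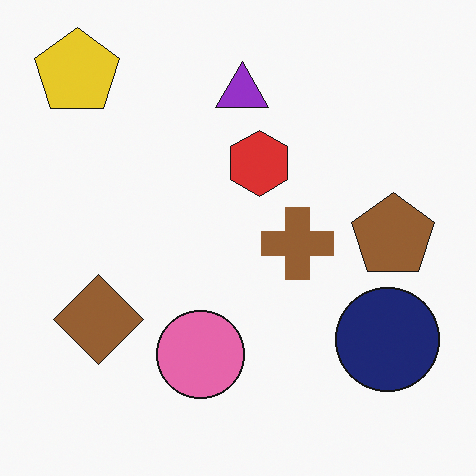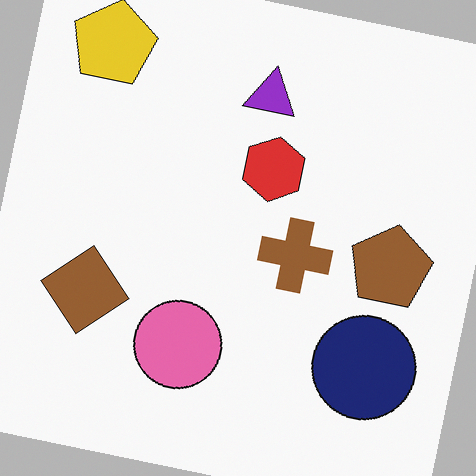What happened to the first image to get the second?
The transformation is: rotated clockwise by a slight angle.

Every shape is tilted by the same angle and the image corners show triangular fill wedges — a whole-image rotation by a non-right angle.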